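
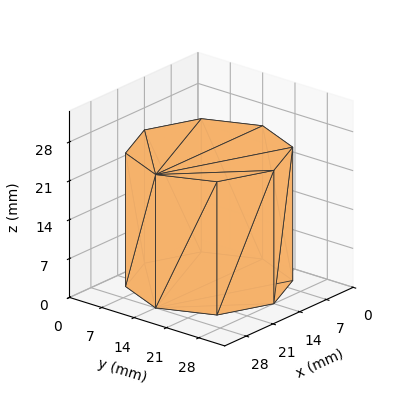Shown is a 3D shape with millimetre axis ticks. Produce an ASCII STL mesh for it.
Reading the render: the shape is a regular 8-sided prism (a cylinder approximated with 8 flat sides), circumscribed radius ≈ 14 mm, height ≈ 24 mm (dimensions read to the nearest mm from the axis ticks). For the STL, each face is triangulated and given an outward normal.

solid part
  facet normal 0.0000 0.0000 -1.0000
    outer loop
      vertex 14.0 28.0 0.0
      vertex 23.9 23.9 0.0
      vertex 28.0 14.0 0.0
    endloop
  endfacet
  facet normal 0.0000 0.0000 -1.0000
    outer loop
      vertex 4.1 23.9 0.0
      vertex 14.0 28.0 0.0
      vertex 28.0 14.0 0.0
    endloop
  endfacet
  facet normal 0.0000 0.0000 -1.0000
    outer loop
      vertex 0.0 14.0 0.0
      vertex 4.1 23.9 0.0
      vertex 28.0 14.0 0.0
    endloop
  endfacet
  facet normal 0.0000 0.0000 -1.0000
    outer loop
      vertex 4.1 4.1 0.0
      vertex 0.0 14.0 0.0
      vertex 28.0 14.0 0.0
    endloop
  endfacet
  facet normal 0.0000 0.0000 -1.0000
    outer loop
      vertex 14.0 0.0 0.0
      vertex 4.1 4.1 0.0
      vertex 28.0 14.0 0.0
    endloop
  endfacet
  facet normal 0.0000 0.0000 -1.0000
    outer loop
      vertex 23.9 4.1 0.0
      vertex 14.0 0.0 0.0
      vertex 28.0 14.0 0.0
    endloop
  endfacet
  facet normal 0.0000 0.0000 1.0000
    outer loop
      vertex 28.0 14.0 24.0
      vertex 23.9 23.9 24.0
      vertex 14.0 28.0 24.0
    endloop
  endfacet
  facet normal 0.0000 0.0000 1.0000
    outer loop
      vertex 28.0 14.0 24.0
      vertex 14.0 28.0 24.0
      vertex 4.1 23.9 24.0
    endloop
  endfacet
  facet normal 0.0000 0.0000 1.0000
    outer loop
      vertex 28.0 14.0 24.0
      vertex 4.1 23.9 24.0
      vertex 0.0 14.0 24.0
    endloop
  endfacet
  facet normal 0.0000 0.0000 1.0000
    outer loop
      vertex 28.0 14.0 24.0
      vertex 0.0 14.0 24.0
      vertex 4.1 4.1 24.0
    endloop
  endfacet
  facet normal 0.0000 0.0000 1.0000
    outer loop
      vertex 28.0 14.0 24.0
      vertex 4.1 4.1 24.0
      vertex 14.0 0.0 24.0
    endloop
  endfacet
  facet normal 0.0000 0.0000 1.0000
    outer loop
      vertex 28.0 14.0 24.0
      vertex 14.0 0.0 24.0
      vertex 23.9 4.1 24.0
    endloop
  endfacet
  facet normal 0.9239 0.3826 0.0000
    outer loop
      vertex 28.0 14.0 0.0
      vertex 23.9 23.9 0.0
      vertex 23.9 23.9 24.0
    endloop
  endfacet
  facet normal 0.9239 0.3826 0.0000
    outer loop
      vertex 28.0 14.0 0.0
      vertex 23.9 23.9 24.0
      vertex 28.0 14.0 24.0
    endloop
  endfacet
  facet normal 0.3826 0.9239 0.0000
    outer loop
      vertex 23.9 23.9 0.0
      vertex 14.0 28.0 0.0
      vertex 14.0 28.0 24.0
    endloop
  endfacet
  facet normal 0.3826 0.9239 0.0000
    outer loop
      vertex 23.9 23.9 0.0
      vertex 14.0 28.0 24.0
      vertex 23.9 23.9 24.0
    endloop
  endfacet
  facet normal -0.3826 0.9239 0.0000
    outer loop
      vertex 14.0 28.0 0.0
      vertex 4.1 23.9 0.0
      vertex 4.1 23.9 24.0
    endloop
  endfacet
  facet normal -0.3826 0.9239 0.0000
    outer loop
      vertex 14.0 28.0 0.0
      vertex 4.1 23.9 24.0
      vertex 14.0 28.0 24.0
    endloop
  endfacet
  facet normal -0.9239 0.3826 0.0000
    outer loop
      vertex 4.1 23.9 0.0
      vertex 0.0 14.0 0.0
      vertex 0.0 14.0 24.0
    endloop
  endfacet
  facet normal -0.9239 0.3826 0.0000
    outer loop
      vertex 4.1 23.9 0.0
      vertex 0.0 14.0 24.0
      vertex 4.1 23.9 24.0
    endloop
  endfacet
  facet normal -0.9239 -0.3826 0.0000
    outer loop
      vertex 0.0 14.0 0.0
      vertex 4.1 4.1 0.0
      vertex 4.1 4.1 24.0
    endloop
  endfacet
  facet normal -0.9239 -0.3826 0.0000
    outer loop
      vertex 0.0 14.0 0.0
      vertex 4.1 4.1 24.0
      vertex 0.0 14.0 24.0
    endloop
  endfacet
  facet normal -0.3826 -0.9239 0.0000
    outer loop
      vertex 4.1 4.1 0.0
      vertex 14.0 0.0 0.0
      vertex 14.0 0.0 24.0
    endloop
  endfacet
  facet normal -0.3826 -0.9239 0.0000
    outer loop
      vertex 4.1 4.1 0.0
      vertex 14.0 0.0 24.0
      vertex 4.1 4.1 24.0
    endloop
  endfacet
  facet normal 0.3826 -0.9239 0.0000
    outer loop
      vertex 14.0 0.0 0.0
      vertex 23.9 4.1 0.0
      vertex 23.9 4.1 24.0
    endloop
  endfacet
  facet normal 0.3826 -0.9239 0.0000
    outer loop
      vertex 14.0 0.0 0.0
      vertex 23.9 4.1 24.0
      vertex 14.0 0.0 24.0
    endloop
  endfacet
  facet normal 0.9239 -0.3826 0.0000
    outer loop
      vertex 23.9 4.1 0.0
      vertex 28.0 14.0 0.0
      vertex 28.0 14.0 24.0
    endloop
  endfacet
  facet normal 0.9239 -0.3826 0.0000
    outer loop
      vertex 23.9 4.1 0.0
      vertex 28.0 14.0 24.0
      vertex 23.9 4.1 24.0
    endloop
  endfacet
endsolid part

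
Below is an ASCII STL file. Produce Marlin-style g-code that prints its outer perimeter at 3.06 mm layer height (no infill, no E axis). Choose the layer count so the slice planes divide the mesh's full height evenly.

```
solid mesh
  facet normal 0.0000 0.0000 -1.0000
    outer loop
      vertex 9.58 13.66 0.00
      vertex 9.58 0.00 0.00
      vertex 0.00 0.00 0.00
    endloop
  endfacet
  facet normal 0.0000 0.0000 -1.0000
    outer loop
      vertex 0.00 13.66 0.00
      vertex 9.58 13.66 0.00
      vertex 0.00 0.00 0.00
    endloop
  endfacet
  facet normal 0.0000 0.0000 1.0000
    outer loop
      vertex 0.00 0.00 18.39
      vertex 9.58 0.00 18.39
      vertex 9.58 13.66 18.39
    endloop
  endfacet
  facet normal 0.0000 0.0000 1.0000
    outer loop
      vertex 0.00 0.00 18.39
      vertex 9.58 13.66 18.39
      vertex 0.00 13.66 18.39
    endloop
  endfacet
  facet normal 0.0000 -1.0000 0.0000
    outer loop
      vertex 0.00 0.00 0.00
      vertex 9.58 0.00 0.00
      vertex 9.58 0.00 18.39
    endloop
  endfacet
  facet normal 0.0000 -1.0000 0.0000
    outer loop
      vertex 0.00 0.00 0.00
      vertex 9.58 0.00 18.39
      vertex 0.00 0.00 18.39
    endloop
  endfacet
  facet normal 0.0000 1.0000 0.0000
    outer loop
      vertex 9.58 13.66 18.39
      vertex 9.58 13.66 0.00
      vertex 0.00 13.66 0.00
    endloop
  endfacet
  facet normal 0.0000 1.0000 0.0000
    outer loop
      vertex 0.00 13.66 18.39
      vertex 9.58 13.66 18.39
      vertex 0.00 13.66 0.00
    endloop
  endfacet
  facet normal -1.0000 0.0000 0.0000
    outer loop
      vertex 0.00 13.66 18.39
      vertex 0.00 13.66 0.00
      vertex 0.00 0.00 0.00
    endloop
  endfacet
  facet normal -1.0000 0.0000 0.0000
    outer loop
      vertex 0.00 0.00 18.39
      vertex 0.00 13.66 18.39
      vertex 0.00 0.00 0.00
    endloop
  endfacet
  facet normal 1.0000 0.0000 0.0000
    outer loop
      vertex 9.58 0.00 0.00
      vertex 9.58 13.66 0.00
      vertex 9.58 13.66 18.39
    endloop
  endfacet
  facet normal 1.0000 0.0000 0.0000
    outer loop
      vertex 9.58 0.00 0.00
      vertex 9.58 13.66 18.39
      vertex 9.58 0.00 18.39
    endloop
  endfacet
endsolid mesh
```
; perimeter-only toolpath
G21 ; units = mm
G90 ; absolute positioning
G28 ; home
; layer 1
G0 Z3.06
G0 X0.00 Y0.00
G1 X9.58 Y0.00
G1 X9.58 Y13.66
G1 X0.00 Y13.66
G1 X0.00 Y0.00
; layer 2
G0 Z6.13
G0 X0.00 Y0.00
G1 X9.58 Y0.00
G1 X9.58 Y13.66
G1 X0.00 Y13.66
G1 X0.00 Y0.00
; layer 3
G0 Z9.20
G0 X0.00 Y0.00
G1 X9.58 Y0.00
G1 X9.58 Y13.66
G1 X0.00 Y13.66
G1 X0.00 Y0.00
; layer 4
G0 Z12.26
G0 X0.00 Y0.00
G1 X9.58 Y0.00
G1 X9.58 Y13.66
G1 X0.00 Y13.66
G1 X0.00 Y0.00
; layer 5
G0 Z15.32
G0 X0.00 Y0.00
G1 X9.58 Y0.00
G1 X9.58 Y13.66
G1 X0.00 Y13.66
G1 X0.00 Y0.00
; layer 6
G0 Z18.39
G0 X0.00 Y0.00
G1 X9.58 Y0.00
G1 X9.58 Y13.66
G1 X0.00 Y13.66
G1 X0.00 Y0.00
M2 ; end

The solid is a rectangular box, roughly 9.58 × 13.7 mm footprint and 18.4 mm tall. Slicing at Δz = 3.06 mm — 6 equal slices spanning the solid's height, so layer i sits at z = i·h/6 — gives 6 non-empty perimeters. Each is a 4-segment closed polygon; G0 lifts to the layer z and rapids to the start vertex, then G1 traces the edges.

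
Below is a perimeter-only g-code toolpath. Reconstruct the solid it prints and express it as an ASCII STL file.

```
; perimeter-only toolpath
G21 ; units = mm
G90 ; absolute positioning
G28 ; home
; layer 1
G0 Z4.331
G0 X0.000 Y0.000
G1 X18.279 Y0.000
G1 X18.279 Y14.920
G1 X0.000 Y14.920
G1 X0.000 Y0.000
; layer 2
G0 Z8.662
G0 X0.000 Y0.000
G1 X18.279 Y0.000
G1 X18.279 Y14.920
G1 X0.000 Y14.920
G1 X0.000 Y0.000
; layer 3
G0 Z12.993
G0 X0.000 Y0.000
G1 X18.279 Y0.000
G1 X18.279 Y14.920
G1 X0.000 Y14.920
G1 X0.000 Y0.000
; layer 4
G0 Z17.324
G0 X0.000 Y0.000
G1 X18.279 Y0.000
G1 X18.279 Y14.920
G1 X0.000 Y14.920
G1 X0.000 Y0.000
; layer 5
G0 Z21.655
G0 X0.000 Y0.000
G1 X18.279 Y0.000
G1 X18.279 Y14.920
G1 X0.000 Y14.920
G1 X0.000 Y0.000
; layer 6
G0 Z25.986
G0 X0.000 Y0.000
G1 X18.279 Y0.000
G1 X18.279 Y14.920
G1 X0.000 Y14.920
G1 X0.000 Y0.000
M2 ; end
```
solid part
  facet normal 0.0000 0.0000 -1.0000
    outer loop
      vertex 18.279 14.920 0.000
      vertex 18.279 0.000 0.000
      vertex 0.000 0.000 0.000
    endloop
  endfacet
  facet normal 0.0000 0.0000 -1.0000
    outer loop
      vertex 0.000 14.920 0.000
      vertex 18.279 14.920 0.000
      vertex 0.000 0.000 0.000
    endloop
  endfacet
  facet normal 0.0000 0.0000 1.0000
    outer loop
      vertex 0.000 0.000 25.986
      vertex 18.279 0.000 25.986
      vertex 18.279 14.920 25.986
    endloop
  endfacet
  facet normal 0.0000 0.0000 1.0000
    outer loop
      vertex 0.000 0.000 25.986
      vertex 18.279 14.920 25.986
      vertex 0.000 14.920 25.986
    endloop
  endfacet
  facet normal 0.0000 -1.0000 0.0000
    outer loop
      vertex 0.000 0.000 0.000
      vertex 18.279 0.000 0.000
      vertex 18.279 0.000 25.986
    endloop
  endfacet
  facet normal 0.0000 -1.0000 0.0000
    outer loop
      vertex 0.000 0.000 0.000
      vertex 18.279 0.000 25.986
      vertex 0.000 0.000 25.986
    endloop
  endfacet
  facet normal 0.0000 1.0000 0.0000
    outer loop
      vertex 18.279 14.920 25.986
      vertex 18.279 14.920 0.000
      vertex 0.000 14.920 0.000
    endloop
  endfacet
  facet normal 0.0000 1.0000 0.0000
    outer loop
      vertex 0.000 14.920 25.986
      vertex 18.279 14.920 25.986
      vertex 0.000 14.920 0.000
    endloop
  endfacet
  facet normal -1.0000 0.0000 0.0000
    outer loop
      vertex 0.000 14.920 25.986
      vertex 0.000 14.920 0.000
      vertex 0.000 0.000 0.000
    endloop
  endfacet
  facet normal -1.0000 0.0000 0.0000
    outer loop
      vertex 0.000 0.000 25.986
      vertex 0.000 14.920 25.986
      vertex 0.000 0.000 0.000
    endloop
  endfacet
  facet normal 1.0000 0.0000 0.0000
    outer loop
      vertex 18.279 0.000 0.000
      vertex 18.279 14.920 0.000
      vertex 18.279 14.920 25.986
    endloop
  endfacet
  facet normal 1.0000 0.0000 0.0000
    outer loop
      vertex 18.279 0.000 0.000
      vertex 18.279 14.920 25.986
      vertex 18.279 0.000 25.986
    endloop
  endfacet
endsolid part

The G0 Z moves step by Δz≈4.331 mm. Every layer's G1 loop is the same polygon, so the solid is a straight extrusion of it from z=0 to z≈26. Closing with flat bottom and top caps and triangulating gives 12 facets — a rectangular box, roughly 18.3 × 14.9 mm footprint and 26 mm tall.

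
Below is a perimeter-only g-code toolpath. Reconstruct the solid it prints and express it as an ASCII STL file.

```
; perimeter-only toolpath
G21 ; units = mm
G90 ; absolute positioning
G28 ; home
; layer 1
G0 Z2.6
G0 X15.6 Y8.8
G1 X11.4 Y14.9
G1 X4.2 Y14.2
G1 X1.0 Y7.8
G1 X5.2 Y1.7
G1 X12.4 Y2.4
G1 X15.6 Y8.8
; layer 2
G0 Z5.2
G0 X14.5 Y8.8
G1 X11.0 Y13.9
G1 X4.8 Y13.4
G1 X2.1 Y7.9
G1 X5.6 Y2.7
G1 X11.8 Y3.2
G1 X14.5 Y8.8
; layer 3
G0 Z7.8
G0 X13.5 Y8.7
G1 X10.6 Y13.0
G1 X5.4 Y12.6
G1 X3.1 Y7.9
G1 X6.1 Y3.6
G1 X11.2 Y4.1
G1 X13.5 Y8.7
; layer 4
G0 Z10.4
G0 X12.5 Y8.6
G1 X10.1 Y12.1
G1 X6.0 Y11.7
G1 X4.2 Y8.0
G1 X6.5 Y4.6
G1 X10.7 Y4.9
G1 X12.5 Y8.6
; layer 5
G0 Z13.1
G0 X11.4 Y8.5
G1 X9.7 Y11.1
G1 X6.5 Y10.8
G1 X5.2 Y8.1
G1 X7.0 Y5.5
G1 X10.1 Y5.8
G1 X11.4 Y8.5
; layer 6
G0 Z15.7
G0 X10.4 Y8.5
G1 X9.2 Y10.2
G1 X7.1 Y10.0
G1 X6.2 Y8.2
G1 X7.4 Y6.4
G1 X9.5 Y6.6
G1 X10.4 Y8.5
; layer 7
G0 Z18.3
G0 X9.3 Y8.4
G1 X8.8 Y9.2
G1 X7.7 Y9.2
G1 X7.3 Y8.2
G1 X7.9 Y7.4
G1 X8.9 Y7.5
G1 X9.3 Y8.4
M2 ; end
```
solid part
  facet normal 0.0000 0.0000 -1.0000
    outer loop
      vertex 3.6 15.1 0.0
      vertex 11.9 15.8 0.0
      vertex 16.6 8.9 0.0
    endloop
  endfacet
  facet normal 0.0000 0.0000 -1.0000
    outer loop
      vertex 0.0 7.7 0.0
      vertex 3.6 15.1 0.0
      vertex 16.6 8.9 0.0
    endloop
  endfacet
  facet normal 0.0000 0.0000 -1.0000
    outer loop
      vertex 4.7 0.8 0.0
      vertex 0.0 7.7 0.0
      vertex 16.6 8.9 0.0
    endloop
  endfacet
  facet normal 0.0000 0.0000 -1.0000
    outer loop
      vertex 13.0 1.5 0.0
      vertex 4.7 0.8 0.0
      vertex 16.6 8.9 0.0
    endloop
  endfacet
  facet normal 0.7814 0.5323 0.3256
    outer loop
      vertex 16.6 8.9 0.0
      vertex 11.9 15.8 0.0
      vertex 8.3 8.3 20.9
    endloop
  endfacet
  facet normal -0.0795 0.9425 0.3245
    outer loop
      vertex 11.9 15.8 0.0
      vertex 3.6 15.1 0.0
      vertex 8.3 8.3 20.9
    endloop
  endfacet
  facet normal -0.8502 0.4136 0.3258
    outer loop
      vertex 3.6 15.1 0.0
      vertex 0.0 7.7 0.0
      vertex 8.3 8.3 20.9
    endloop
  endfacet
  facet normal -0.7814 -0.5323 0.3256
    outer loop
      vertex 0.0 7.7 0.0
      vertex 4.7 0.8 0.0
      vertex 8.3 8.3 20.9
    endloop
  endfacet
  facet normal 0.0795 -0.9425 0.3245
    outer loop
      vertex 4.7 0.8 0.0
      vertex 13.0 1.5 0.0
      vertex 8.3 8.3 20.9
    endloop
  endfacet
  facet normal 0.8502 -0.4136 0.3258
    outer loop
      vertex 13.0 1.5 0.0
      vertex 16.6 8.9 0.0
      vertex 8.3 8.3 20.9
    endloop
  endfacet
endsolid part

The G0 Z moves step by Δz≈2.6 mm. The G1 loops shrink linearly with z, so the solid tapers from its base footprint up to z≈20.9. Closing with a flat bottom cap and the tapered top and triangulating gives 10 facets — a regular 6-sided pyramid, base circumscribed radius ≈ 8.3 mm, apex at z ≈ 20.9 mm.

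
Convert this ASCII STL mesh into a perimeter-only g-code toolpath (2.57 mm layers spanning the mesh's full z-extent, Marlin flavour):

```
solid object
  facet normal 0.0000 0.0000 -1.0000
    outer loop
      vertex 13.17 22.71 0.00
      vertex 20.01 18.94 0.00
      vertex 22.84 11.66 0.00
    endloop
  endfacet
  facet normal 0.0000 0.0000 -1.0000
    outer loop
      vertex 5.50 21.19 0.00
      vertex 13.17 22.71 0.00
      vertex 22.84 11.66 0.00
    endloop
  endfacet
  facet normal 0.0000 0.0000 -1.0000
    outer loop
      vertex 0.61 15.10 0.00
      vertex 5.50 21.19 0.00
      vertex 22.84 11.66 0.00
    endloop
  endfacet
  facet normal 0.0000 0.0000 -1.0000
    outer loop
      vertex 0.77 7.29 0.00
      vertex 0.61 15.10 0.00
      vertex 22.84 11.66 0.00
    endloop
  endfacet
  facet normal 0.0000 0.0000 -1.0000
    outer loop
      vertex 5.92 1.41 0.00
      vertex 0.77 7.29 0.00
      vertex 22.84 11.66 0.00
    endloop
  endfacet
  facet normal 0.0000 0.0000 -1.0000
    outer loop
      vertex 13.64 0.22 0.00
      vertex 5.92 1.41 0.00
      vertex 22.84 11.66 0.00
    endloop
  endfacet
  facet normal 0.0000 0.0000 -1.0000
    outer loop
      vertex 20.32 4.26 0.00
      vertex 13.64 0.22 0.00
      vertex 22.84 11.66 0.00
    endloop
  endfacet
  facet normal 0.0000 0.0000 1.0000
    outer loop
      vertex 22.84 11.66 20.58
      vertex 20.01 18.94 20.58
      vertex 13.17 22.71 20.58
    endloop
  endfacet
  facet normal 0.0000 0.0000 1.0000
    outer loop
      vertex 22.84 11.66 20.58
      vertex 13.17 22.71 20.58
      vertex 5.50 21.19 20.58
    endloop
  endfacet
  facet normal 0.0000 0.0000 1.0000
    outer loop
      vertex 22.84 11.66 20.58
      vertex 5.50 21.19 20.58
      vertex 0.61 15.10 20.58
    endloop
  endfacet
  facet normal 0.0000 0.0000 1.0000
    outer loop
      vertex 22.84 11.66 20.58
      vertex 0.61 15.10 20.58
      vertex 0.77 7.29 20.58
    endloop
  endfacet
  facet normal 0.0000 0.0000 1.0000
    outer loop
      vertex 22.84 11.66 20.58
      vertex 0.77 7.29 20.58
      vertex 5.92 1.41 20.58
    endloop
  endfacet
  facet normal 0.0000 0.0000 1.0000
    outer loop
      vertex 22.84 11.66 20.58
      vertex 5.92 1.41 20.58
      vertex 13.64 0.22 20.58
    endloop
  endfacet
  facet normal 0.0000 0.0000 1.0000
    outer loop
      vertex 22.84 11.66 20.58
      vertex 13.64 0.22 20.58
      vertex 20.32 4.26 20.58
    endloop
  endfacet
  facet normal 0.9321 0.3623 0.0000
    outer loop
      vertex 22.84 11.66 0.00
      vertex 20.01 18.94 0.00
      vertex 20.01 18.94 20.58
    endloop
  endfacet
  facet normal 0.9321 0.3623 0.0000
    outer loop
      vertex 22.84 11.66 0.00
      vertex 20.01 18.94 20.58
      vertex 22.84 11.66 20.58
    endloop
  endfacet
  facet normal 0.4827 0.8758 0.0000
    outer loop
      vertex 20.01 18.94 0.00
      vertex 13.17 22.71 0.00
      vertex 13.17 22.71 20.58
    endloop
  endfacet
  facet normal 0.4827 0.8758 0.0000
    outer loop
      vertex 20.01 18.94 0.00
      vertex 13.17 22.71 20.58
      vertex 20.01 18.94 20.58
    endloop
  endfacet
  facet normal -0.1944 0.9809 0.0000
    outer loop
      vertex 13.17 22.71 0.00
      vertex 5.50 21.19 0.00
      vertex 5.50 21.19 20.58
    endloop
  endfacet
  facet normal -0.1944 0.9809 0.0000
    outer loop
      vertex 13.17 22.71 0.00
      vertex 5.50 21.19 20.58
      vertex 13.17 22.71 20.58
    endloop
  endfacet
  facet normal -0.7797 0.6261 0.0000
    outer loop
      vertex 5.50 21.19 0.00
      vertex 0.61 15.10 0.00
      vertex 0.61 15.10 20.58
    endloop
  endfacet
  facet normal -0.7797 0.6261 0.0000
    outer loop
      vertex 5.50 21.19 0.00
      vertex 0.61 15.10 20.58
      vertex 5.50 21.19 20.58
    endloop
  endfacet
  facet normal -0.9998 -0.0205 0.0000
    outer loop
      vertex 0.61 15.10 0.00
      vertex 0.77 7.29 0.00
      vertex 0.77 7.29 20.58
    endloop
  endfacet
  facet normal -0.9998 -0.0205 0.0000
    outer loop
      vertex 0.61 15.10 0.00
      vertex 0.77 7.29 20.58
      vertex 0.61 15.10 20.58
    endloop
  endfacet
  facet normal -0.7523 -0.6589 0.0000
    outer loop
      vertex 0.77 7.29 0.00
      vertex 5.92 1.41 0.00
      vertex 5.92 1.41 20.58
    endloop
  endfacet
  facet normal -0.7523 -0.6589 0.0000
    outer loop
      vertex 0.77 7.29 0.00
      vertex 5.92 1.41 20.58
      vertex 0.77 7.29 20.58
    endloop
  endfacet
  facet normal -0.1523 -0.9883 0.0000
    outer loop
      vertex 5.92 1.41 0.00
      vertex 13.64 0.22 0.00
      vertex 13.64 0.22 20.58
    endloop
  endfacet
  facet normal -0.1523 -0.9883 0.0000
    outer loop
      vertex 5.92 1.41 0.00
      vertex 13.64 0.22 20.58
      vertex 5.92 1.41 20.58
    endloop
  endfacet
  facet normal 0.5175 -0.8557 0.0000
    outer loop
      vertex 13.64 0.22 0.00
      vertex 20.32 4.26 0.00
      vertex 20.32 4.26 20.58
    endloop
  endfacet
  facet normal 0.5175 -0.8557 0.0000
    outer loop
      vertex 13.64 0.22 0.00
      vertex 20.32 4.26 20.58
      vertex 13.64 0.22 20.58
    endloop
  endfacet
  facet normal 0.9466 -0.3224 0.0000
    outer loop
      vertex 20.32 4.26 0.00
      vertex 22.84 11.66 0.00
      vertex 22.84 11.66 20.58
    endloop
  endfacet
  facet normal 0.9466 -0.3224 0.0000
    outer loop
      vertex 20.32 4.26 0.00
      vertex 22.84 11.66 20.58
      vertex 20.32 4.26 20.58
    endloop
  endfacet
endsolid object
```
; perimeter-only toolpath
G21 ; units = mm
G90 ; absolute positioning
G28 ; home
; layer 1
G0 Z2.57
G0 X22.84 Y11.66
G1 X20.01 Y18.94
G1 X13.17 Y22.71
G1 X5.50 Y21.19
G1 X0.61 Y15.10
G1 X0.77 Y7.29
G1 X5.92 Y1.41
G1 X13.64 Y0.22
G1 X20.32 Y4.26
G1 X22.84 Y11.66
; layer 2
G0 Z5.14
G0 X22.84 Y11.66
G1 X20.01 Y18.94
G1 X13.17 Y22.71
G1 X5.50 Y21.19
G1 X0.61 Y15.10
G1 X0.77 Y7.29
G1 X5.92 Y1.41
G1 X13.64 Y0.22
G1 X20.32 Y4.26
G1 X22.84 Y11.66
; layer 3
G0 Z7.72
G0 X22.84 Y11.66
G1 X20.01 Y18.94
G1 X13.17 Y22.71
G1 X5.50 Y21.19
G1 X0.61 Y15.10
G1 X0.77 Y7.29
G1 X5.92 Y1.41
G1 X13.64 Y0.22
G1 X20.32 Y4.26
G1 X22.84 Y11.66
; layer 4
G0 Z10.29
G0 X22.84 Y11.66
G1 X20.01 Y18.94
G1 X13.17 Y22.71
G1 X5.50 Y21.19
G1 X0.61 Y15.10
G1 X0.77 Y7.29
G1 X5.92 Y1.41
G1 X13.64 Y0.22
G1 X20.32 Y4.26
G1 X22.84 Y11.66
; layer 5
G0 Z12.86
G0 X22.84 Y11.66
G1 X20.01 Y18.94
G1 X13.17 Y22.71
G1 X5.50 Y21.19
G1 X0.61 Y15.10
G1 X0.77 Y7.29
G1 X5.92 Y1.41
G1 X13.64 Y0.22
G1 X20.32 Y4.26
G1 X22.84 Y11.66
; layer 6
G0 Z15.43
G0 X22.84 Y11.66
G1 X20.01 Y18.94
G1 X13.17 Y22.71
G1 X5.50 Y21.19
G1 X0.61 Y15.10
G1 X0.77 Y7.29
G1 X5.92 Y1.41
G1 X13.64 Y0.22
G1 X20.32 Y4.26
G1 X22.84 Y11.66
; layer 7
G0 Z18.01
G0 X22.84 Y11.66
G1 X20.01 Y18.94
G1 X13.17 Y22.71
G1 X5.50 Y21.19
G1 X0.61 Y15.10
G1 X0.77 Y7.29
G1 X5.92 Y1.41
G1 X13.64 Y0.22
G1 X20.32 Y4.26
G1 X22.84 Y11.66
; layer 8
G0 Z20.58
G0 X22.84 Y11.66
G1 X20.01 Y18.94
G1 X13.17 Y22.71
G1 X5.50 Y21.19
G1 X0.61 Y15.10
G1 X0.77 Y7.29
G1 X5.92 Y1.41
G1 X13.64 Y0.22
G1 X20.32 Y4.26
G1 X22.84 Y11.66
M2 ; end

The solid is a regular 9-sided prism (a cylinder approximated with 9 flat sides), circumscribed radius ≈ 11.4 mm, height ≈ 20.6 mm. Slicing at Δz = 2.57 mm — 8 equal slices spanning the solid's height, so layer i sits at z = i·h/8 — gives 8 non-empty perimeters. Each is a 9-segment closed polygon; G0 lifts to the layer z and rapids to the start vertex, then G1 traces the edges.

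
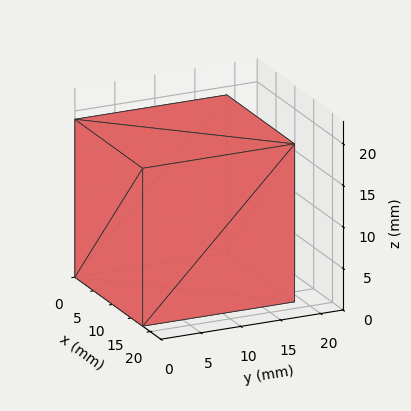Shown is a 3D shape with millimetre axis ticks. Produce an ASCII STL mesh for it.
Reading the render: the shape is a rectangular box, roughly 18 × 19 mm footprint and 19 mm tall (dimensions read to the nearest mm from the axis ticks). For the STL, each face is triangulated and given an outward normal.

solid part
  facet normal 0.0000 0.0000 -1.0000
    outer loop
      vertex 18.0 19.0 0.0
      vertex 18.0 0.0 0.0
      vertex 0.0 0.0 0.0
    endloop
  endfacet
  facet normal 0.0000 0.0000 -1.0000
    outer loop
      vertex 0.0 19.0 0.0
      vertex 18.0 19.0 0.0
      vertex 0.0 0.0 0.0
    endloop
  endfacet
  facet normal 0.0000 0.0000 1.0000
    outer loop
      vertex 0.0 0.0 19.0
      vertex 18.0 0.0 19.0
      vertex 18.0 19.0 19.0
    endloop
  endfacet
  facet normal 0.0000 0.0000 1.0000
    outer loop
      vertex 0.0 0.0 19.0
      vertex 18.0 19.0 19.0
      vertex 0.0 19.0 19.0
    endloop
  endfacet
  facet normal 0.0000 -1.0000 0.0000
    outer loop
      vertex 0.0 0.0 0.0
      vertex 18.0 0.0 0.0
      vertex 18.0 0.0 19.0
    endloop
  endfacet
  facet normal 0.0000 -1.0000 0.0000
    outer loop
      vertex 0.0 0.0 0.0
      vertex 18.0 0.0 19.0
      vertex 0.0 0.0 19.0
    endloop
  endfacet
  facet normal 0.0000 1.0000 0.0000
    outer loop
      vertex 18.0 19.0 19.0
      vertex 18.0 19.0 0.0
      vertex 0.0 19.0 0.0
    endloop
  endfacet
  facet normal 0.0000 1.0000 0.0000
    outer loop
      vertex 0.0 19.0 19.0
      vertex 18.0 19.0 19.0
      vertex 0.0 19.0 0.0
    endloop
  endfacet
  facet normal -1.0000 0.0000 0.0000
    outer loop
      vertex 0.0 19.0 19.0
      vertex 0.0 19.0 0.0
      vertex 0.0 0.0 0.0
    endloop
  endfacet
  facet normal -1.0000 0.0000 0.0000
    outer loop
      vertex 0.0 0.0 19.0
      vertex 0.0 19.0 19.0
      vertex 0.0 0.0 0.0
    endloop
  endfacet
  facet normal 1.0000 0.0000 0.0000
    outer loop
      vertex 18.0 0.0 0.0
      vertex 18.0 19.0 0.0
      vertex 18.0 19.0 19.0
    endloop
  endfacet
  facet normal 1.0000 0.0000 0.0000
    outer loop
      vertex 18.0 0.0 0.0
      vertex 18.0 19.0 19.0
      vertex 18.0 0.0 19.0
    endloop
  endfacet
endsolid part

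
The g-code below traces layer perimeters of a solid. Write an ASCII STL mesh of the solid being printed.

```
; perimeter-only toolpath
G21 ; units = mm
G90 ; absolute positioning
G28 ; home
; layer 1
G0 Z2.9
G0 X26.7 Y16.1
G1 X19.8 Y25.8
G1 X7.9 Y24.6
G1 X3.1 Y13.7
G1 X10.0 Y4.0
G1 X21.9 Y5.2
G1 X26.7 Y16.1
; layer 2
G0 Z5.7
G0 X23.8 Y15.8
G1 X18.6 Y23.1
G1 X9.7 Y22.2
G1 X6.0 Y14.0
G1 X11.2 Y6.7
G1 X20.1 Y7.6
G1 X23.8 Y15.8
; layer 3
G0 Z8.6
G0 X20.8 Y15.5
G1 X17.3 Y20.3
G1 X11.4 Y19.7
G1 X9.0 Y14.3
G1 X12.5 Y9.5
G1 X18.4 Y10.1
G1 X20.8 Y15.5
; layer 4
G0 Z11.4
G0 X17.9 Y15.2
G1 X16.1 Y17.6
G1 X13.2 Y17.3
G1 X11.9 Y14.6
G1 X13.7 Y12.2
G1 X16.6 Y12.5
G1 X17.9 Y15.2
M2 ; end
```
solid part
  facet normal 0.0000 0.0000 -1.0000
    outer loop
      vertex 6.2 27.0 0.0
      vertex 21.0 28.5 0.0
      vertex 29.7 16.4 0.0
    endloop
  endfacet
  facet normal 0.0000 0.0000 -1.0000
    outer loop
      vertex 0.1 13.4 0.0
      vertex 6.2 27.0 0.0
      vertex 29.7 16.4 0.0
    endloop
  endfacet
  facet normal 0.0000 0.0000 -1.0000
    outer loop
      vertex 8.8 1.3 0.0
      vertex 0.1 13.4 0.0
      vertex 29.7 16.4 0.0
    endloop
  endfacet
  facet normal 0.0000 0.0000 -1.0000
    outer loop
      vertex 23.6 2.8 0.0
      vertex 8.8 1.3 0.0
      vertex 29.7 16.4 0.0
    endloop
  endfacet
  facet normal 0.6030 0.4336 0.6696
    outer loop
      vertex 29.7 16.4 0.0
      vertex 21.0 28.5 0.0
      vertex 14.9 14.9 14.3
    endloop
  endfacet
  facet normal -0.0748 0.7383 0.6703
    outer loop
      vertex 21.0 28.5 0.0
      vertex 6.2 27.0 0.0
      vertex 14.9 14.9 14.3
    endloop
  endfacet
  facet normal -0.6777 0.3040 0.6695
    outer loop
      vertex 6.2 27.0 0.0
      vertex 0.1 13.4 0.0
      vertex 14.9 14.9 14.3
    endloop
  endfacet
  facet normal -0.6030 -0.4336 0.6696
    outer loop
      vertex 0.1 13.4 0.0
      vertex 8.8 1.3 0.0
      vertex 14.9 14.9 14.3
    endloop
  endfacet
  facet normal 0.0748 -0.7383 0.6703
    outer loop
      vertex 8.8 1.3 0.0
      vertex 23.6 2.8 0.0
      vertex 14.9 14.9 14.3
    endloop
  endfacet
  facet normal 0.6777 -0.3040 0.6695
    outer loop
      vertex 23.6 2.8 0.0
      vertex 29.7 16.4 0.0
      vertex 14.9 14.9 14.3
    endloop
  endfacet
endsolid part

The G0 Z moves step by Δz≈2.9 mm. The G1 loops shrink linearly with z, so the solid tapers from its base footprint up to z≈14.3. Closing with a flat bottom cap and the tapered top and triangulating gives 10 facets — a regular 6-sided pyramid, base circumscribed radius ≈ 14.9 mm, apex at z ≈ 14.3 mm.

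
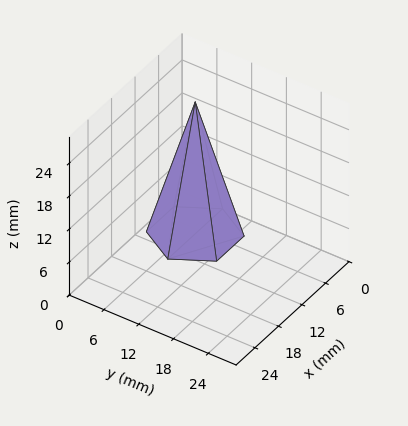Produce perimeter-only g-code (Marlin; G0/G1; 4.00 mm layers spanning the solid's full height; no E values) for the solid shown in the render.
Reading the render: the shape is a regular 6-sided pyramid, base circumscribed radius ≈ 7 mm, apex at z ≈ 24 mm (dimensions read to the nearest mm from the axis ticks). For the g-code, the solid's height is divided into equal slices at the stated Δz and each level perimeter traced with G1 moves after a G0 lift.

; perimeter-only toolpath
G21 ; units = mm
G90 ; absolute positioning
G28 ; home
; layer 1
G0 Z4.00
G0 X12.83 Y7.00
G1 X9.92 Y12.05
G1 X4.08 Y12.05
G1 X1.17 Y7.00
G1 X4.08 Y1.95
G1 X9.92 Y1.95
G1 X12.83 Y7.00
; layer 2
G0 Z8.00
G0 X11.67 Y7.00
G1 X9.33 Y11.04
G1 X4.67 Y11.04
G1 X2.33 Y7.00
G1 X4.67 Y2.96
G1 X9.33 Y2.96
G1 X11.67 Y7.00
; layer 3
G0 Z12.00
G0 X10.50 Y7.00
G1 X8.75 Y10.03
G1 X5.25 Y10.03
G1 X3.50 Y7.00
G1 X5.25 Y3.97
G1 X8.75 Y3.97
G1 X10.50 Y7.00
; layer 4
G0 Z16.00
G0 X9.33 Y7.00
G1 X8.17 Y9.02
G1 X5.83 Y9.02
G1 X4.67 Y7.00
G1 X5.83 Y4.98
G1 X8.17 Y4.98
G1 X9.33 Y7.00
; layer 5
G0 Z20.00
G0 X8.17 Y7.00
G1 X7.58 Y8.01
G1 X6.42 Y8.01
G1 X5.83 Y7.00
G1 X6.42 Y5.99
G1 X7.58 Y5.99
G1 X8.17 Y7.00
M2 ; end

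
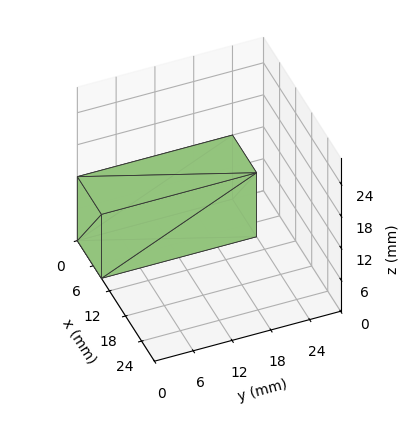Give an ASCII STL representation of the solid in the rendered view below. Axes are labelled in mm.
Reading the render: the shape is a rectangular box, roughly 9 × 24 mm footprint and 12 mm tall (dimensions read to the nearest mm from the axis ticks). For the STL, each face is triangulated and given an outward normal.

solid part
  facet normal 0.0000 0.0000 -1.0000
    outer loop
      vertex 9.000 24.000 0.000
      vertex 9.000 0.000 0.000
      vertex 0.000 0.000 0.000
    endloop
  endfacet
  facet normal 0.0000 0.0000 -1.0000
    outer loop
      vertex 0.000 24.000 0.000
      vertex 9.000 24.000 0.000
      vertex 0.000 0.000 0.000
    endloop
  endfacet
  facet normal 0.0000 0.0000 1.0000
    outer loop
      vertex 0.000 0.000 12.000
      vertex 9.000 0.000 12.000
      vertex 9.000 24.000 12.000
    endloop
  endfacet
  facet normal 0.0000 0.0000 1.0000
    outer loop
      vertex 0.000 0.000 12.000
      vertex 9.000 24.000 12.000
      vertex 0.000 24.000 12.000
    endloop
  endfacet
  facet normal 0.0000 -1.0000 0.0000
    outer loop
      vertex 0.000 0.000 0.000
      vertex 9.000 0.000 0.000
      vertex 9.000 0.000 12.000
    endloop
  endfacet
  facet normal 0.0000 -1.0000 0.0000
    outer loop
      vertex 0.000 0.000 0.000
      vertex 9.000 0.000 12.000
      vertex 0.000 0.000 12.000
    endloop
  endfacet
  facet normal 0.0000 1.0000 0.0000
    outer loop
      vertex 9.000 24.000 12.000
      vertex 9.000 24.000 0.000
      vertex 0.000 24.000 0.000
    endloop
  endfacet
  facet normal 0.0000 1.0000 0.0000
    outer loop
      vertex 0.000 24.000 12.000
      vertex 9.000 24.000 12.000
      vertex 0.000 24.000 0.000
    endloop
  endfacet
  facet normal -1.0000 0.0000 0.0000
    outer loop
      vertex 0.000 24.000 12.000
      vertex 0.000 24.000 0.000
      vertex 0.000 0.000 0.000
    endloop
  endfacet
  facet normal -1.0000 0.0000 0.0000
    outer loop
      vertex 0.000 0.000 12.000
      vertex 0.000 24.000 12.000
      vertex 0.000 0.000 0.000
    endloop
  endfacet
  facet normal 1.0000 0.0000 0.0000
    outer loop
      vertex 9.000 0.000 0.000
      vertex 9.000 24.000 0.000
      vertex 9.000 24.000 12.000
    endloop
  endfacet
  facet normal 1.0000 0.0000 0.0000
    outer loop
      vertex 9.000 0.000 0.000
      vertex 9.000 24.000 12.000
      vertex 9.000 0.000 12.000
    endloop
  endfacet
endsolid part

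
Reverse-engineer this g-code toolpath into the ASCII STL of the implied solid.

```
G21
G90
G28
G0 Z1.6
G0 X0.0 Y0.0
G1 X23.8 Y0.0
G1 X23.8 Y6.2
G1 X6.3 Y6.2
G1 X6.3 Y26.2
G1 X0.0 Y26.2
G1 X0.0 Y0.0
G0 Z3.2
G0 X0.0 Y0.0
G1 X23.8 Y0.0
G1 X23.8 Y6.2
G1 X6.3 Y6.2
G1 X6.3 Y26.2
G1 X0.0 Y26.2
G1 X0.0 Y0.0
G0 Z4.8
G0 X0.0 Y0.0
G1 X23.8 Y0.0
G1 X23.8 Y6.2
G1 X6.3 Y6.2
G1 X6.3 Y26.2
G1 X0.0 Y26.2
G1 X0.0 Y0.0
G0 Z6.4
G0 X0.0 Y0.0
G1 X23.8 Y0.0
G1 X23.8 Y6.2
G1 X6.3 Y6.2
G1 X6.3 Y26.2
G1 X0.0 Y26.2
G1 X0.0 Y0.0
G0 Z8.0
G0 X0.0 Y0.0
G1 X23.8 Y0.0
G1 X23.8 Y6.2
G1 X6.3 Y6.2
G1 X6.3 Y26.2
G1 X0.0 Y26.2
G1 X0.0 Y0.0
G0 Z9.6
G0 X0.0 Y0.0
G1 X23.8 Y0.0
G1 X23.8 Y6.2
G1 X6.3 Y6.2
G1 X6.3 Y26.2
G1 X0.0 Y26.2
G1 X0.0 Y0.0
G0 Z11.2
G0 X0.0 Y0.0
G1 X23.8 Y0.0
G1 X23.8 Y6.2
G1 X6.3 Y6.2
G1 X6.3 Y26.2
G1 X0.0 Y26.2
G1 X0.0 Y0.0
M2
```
solid part
  facet normal 0.0000 0.0000 -1.0000
    outer loop
      vertex 23.8 6.2 0.0
      vertex 23.8 0.0 0.0
      vertex 0.0 0.0 0.0
    endloop
  endfacet
  facet normal 0.0000 0.0000 -1.0000
    outer loop
      vertex 6.3 6.2 0.0
      vertex 23.8 6.2 0.0
      vertex 0.0 0.0 0.0
    endloop
  endfacet
  facet normal 0.0000 0.0000 -1.0000
    outer loop
      vertex 6.3 26.2 0.0
      vertex 6.3 6.2 0.0
      vertex 0.0 0.0 0.0
    endloop
  endfacet
  facet normal 0.0000 0.0000 -1.0000
    outer loop
      vertex 0.0 26.2 0.0
      vertex 6.3 26.2 0.0
      vertex 0.0 0.0 0.0
    endloop
  endfacet
  facet normal 0.0000 0.0000 1.0000
    outer loop
      vertex 0.0 0.0 11.2
      vertex 23.8 0.0 11.2
      vertex 23.8 6.2 11.2
    endloop
  endfacet
  facet normal 0.0000 0.0000 1.0000
    outer loop
      vertex 0.0 0.0 11.2
      vertex 23.8 6.2 11.2
      vertex 6.3 6.2 11.2
    endloop
  endfacet
  facet normal 0.0000 0.0000 1.0000
    outer loop
      vertex 0.0 0.0 11.2
      vertex 6.3 6.2 11.2
      vertex 6.3 26.2 11.2
    endloop
  endfacet
  facet normal 0.0000 0.0000 1.0000
    outer loop
      vertex 0.0 0.0 11.2
      vertex 6.3 26.2 11.2
      vertex 0.0 26.2 11.2
    endloop
  endfacet
  facet normal 0.0000 -1.0000 0.0000
    outer loop
      vertex 0.0 0.0 0.0
      vertex 23.8 0.0 0.0
      vertex 23.8 0.0 11.2
    endloop
  endfacet
  facet normal 0.0000 -1.0000 0.0000
    outer loop
      vertex 0.0 0.0 0.0
      vertex 23.8 0.0 11.2
      vertex 0.0 0.0 11.2
    endloop
  endfacet
  facet normal 1.0000 0.0000 0.0000
    outer loop
      vertex 23.8 0.0 0.0
      vertex 23.8 6.2 0.0
      vertex 23.8 6.2 11.2
    endloop
  endfacet
  facet normal 1.0000 0.0000 0.0000
    outer loop
      vertex 23.8 0.0 0.0
      vertex 23.8 6.2 11.2
      vertex 23.8 0.0 11.2
    endloop
  endfacet
  facet normal 0.0000 1.0000 0.0000
    outer loop
      vertex 23.8 6.2 0.0
      vertex 6.3 6.2 0.0
      vertex 6.3 6.2 11.2
    endloop
  endfacet
  facet normal 0.0000 1.0000 0.0000
    outer loop
      vertex 23.8 6.2 0.0
      vertex 6.3 6.2 11.2
      vertex 23.8 6.2 11.2
    endloop
  endfacet
  facet normal 1.0000 0.0000 0.0000
    outer loop
      vertex 6.3 6.2 0.0
      vertex 6.3 26.2 0.0
      vertex 6.3 26.2 11.2
    endloop
  endfacet
  facet normal 1.0000 0.0000 0.0000
    outer loop
      vertex 6.3 6.2 0.0
      vertex 6.3 26.2 11.2
      vertex 6.3 6.2 11.2
    endloop
  endfacet
  facet normal 0.0000 1.0000 0.0000
    outer loop
      vertex 6.3 26.2 0.0
      vertex 0.0 26.2 0.0
      vertex 0.0 26.2 11.2
    endloop
  endfacet
  facet normal 0.0000 1.0000 0.0000
    outer loop
      vertex 6.3 26.2 0.0
      vertex 0.0 26.2 11.2
      vertex 6.3 26.2 11.2
    endloop
  endfacet
  facet normal -1.0000 0.0000 0.0000
    outer loop
      vertex 0.0 26.2 0.0
      vertex 0.0 0.0 0.0
      vertex 0.0 0.0 11.2
    endloop
  endfacet
  facet normal -1.0000 0.0000 0.0000
    outer loop
      vertex 0.0 26.2 0.0
      vertex 0.0 0.0 11.2
      vertex 0.0 26.2 11.2
    endloop
  endfacet
endsolid part

The G0 Z moves step by Δz≈1.6 mm. Every layer's G1 loop is the same polygon, so the solid is a straight extrusion of it from z=0 to z≈11.2. Closing with flat bottom and top caps and triangulating gives 20 facets — an L-shaped prism: outer 23.8 × 26.2 mm, arm thicknesses ≈ 6.2 mm (horizontal) and 6.3 mm (vertical), extruded 11.2 mm in z.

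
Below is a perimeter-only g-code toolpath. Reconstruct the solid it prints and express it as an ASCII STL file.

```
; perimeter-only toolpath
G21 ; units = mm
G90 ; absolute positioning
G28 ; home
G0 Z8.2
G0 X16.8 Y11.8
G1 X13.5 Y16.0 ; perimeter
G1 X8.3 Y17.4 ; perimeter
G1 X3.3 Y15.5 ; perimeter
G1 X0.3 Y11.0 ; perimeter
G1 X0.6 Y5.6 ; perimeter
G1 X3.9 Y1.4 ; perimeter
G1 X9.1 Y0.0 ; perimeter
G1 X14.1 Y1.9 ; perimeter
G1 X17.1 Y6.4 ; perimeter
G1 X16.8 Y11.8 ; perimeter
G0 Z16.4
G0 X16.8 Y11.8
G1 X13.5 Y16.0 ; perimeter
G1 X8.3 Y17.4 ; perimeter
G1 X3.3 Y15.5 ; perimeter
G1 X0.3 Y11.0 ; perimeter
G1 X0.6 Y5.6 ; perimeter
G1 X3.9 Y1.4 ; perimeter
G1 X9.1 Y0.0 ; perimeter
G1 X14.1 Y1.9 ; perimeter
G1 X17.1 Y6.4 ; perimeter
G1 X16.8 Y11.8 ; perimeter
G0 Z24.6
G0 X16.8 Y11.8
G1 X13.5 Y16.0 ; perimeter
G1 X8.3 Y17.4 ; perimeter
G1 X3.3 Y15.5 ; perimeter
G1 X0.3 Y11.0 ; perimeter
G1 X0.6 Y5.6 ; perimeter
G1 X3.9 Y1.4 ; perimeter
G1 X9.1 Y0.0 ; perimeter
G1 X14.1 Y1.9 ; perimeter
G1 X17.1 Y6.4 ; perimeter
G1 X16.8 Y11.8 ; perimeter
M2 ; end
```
solid part
  facet normal 0.0000 0.0000 -1.0000
    outer loop
      vertex 8.3 17.4 0.0
      vertex 13.5 16.0 0.0
      vertex 16.8 11.8 0.0
    endloop
  endfacet
  facet normal 0.0000 0.0000 -1.0000
    outer loop
      vertex 3.3 15.5 0.0
      vertex 8.3 17.4 0.0
      vertex 16.8 11.8 0.0
    endloop
  endfacet
  facet normal 0.0000 0.0000 -1.0000
    outer loop
      vertex 0.3 11.0 0.0
      vertex 3.3 15.5 0.0
      vertex 16.8 11.8 0.0
    endloop
  endfacet
  facet normal 0.0000 0.0000 -1.0000
    outer loop
      vertex 0.6 5.6 0.0
      vertex 0.3 11.0 0.0
      vertex 16.8 11.8 0.0
    endloop
  endfacet
  facet normal 0.0000 0.0000 -1.0000
    outer loop
      vertex 3.9 1.4 0.0
      vertex 0.6 5.6 0.0
      vertex 16.8 11.8 0.0
    endloop
  endfacet
  facet normal 0.0000 0.0000 -1.0000
    outer loop
      vertex 9.1 0.0 0.0
      vertex 3.9 1.4 0.0
      vertex 16.8 11.8 0.0
    endloop
  endfacet
  facet normal 0.0000 0.0000 -1.0000
    outer loop
      vertex 14.1 1.9 0.0
      vertex 9.1 0.0 0.0
      vertex 16.8 11.8 0.0
    endloop
  endfacet
  facet normal 0.0000 0.0000 -1.0000
    outer loop
      vertex 17.1 6.4 0.0
      vertex 14.1 1.9 0.0
      vertex 16.8 11.8 0.0
    endloop
  endfacet
  facet normal 0.0000 0.0000 1.0000
    outer loop
      vertex 16.8 11.8 24.6
      vertex 13.5 16.0 24.6
      vertex 8.3 17.4 24.6
    endloop
  endfacet
  facet normal 0.0000 0.0000 1.0000
    outer loop
      vertex 16.8 11.8 24.6
      vertex 8.3 17.4 24.6
      vertex 3.3 15.5 24.6
    endloop
  endfacet
  facet normal 0.0000 0.0000 1.0000
    outer loop
      vertex 16.8 11.8 24.6
      vertex 3.3 15.5 24.6
      vertex 0.3 11.0 24.6
    endloop
  endfacet
  facet normal 0.0000 0.0000 1.0000
    outer loop
      vertex 16.8 11.8 24.6
      vertex 0.3 11.0 24.6
      vertex 0.6 5.6 24.6
    endloop
  endfacet
  facet normal 0.0000 0.0000 1.0000
    outer loop
      vertex 16.8 11.8 24.6
      vertex 0.6 5.6 24.6
      vertex 3.9 1.4 24.6
    endloop
  endfacet
  facet normal 0.0000 0.0000 1.0000
    outer loop
      vertex 16.8 11.8 24.6
      vertex 3.9 1.4 24.6
      vertex 9.1 0.0 24.6
    endloop
  endfacet
  facet normal 0.0000 0.0000 1.0000
    outer loop
      vertex 16.8 11.8 24.6
      vertex 9.1 0.0 24.6
      vertex 14.1 1.9 24.6
    endloop
  endfacet
  facet normal 0.0000 0.0000 1.0000
    outer loop
      vertex 16.8 11.8 24.6
      vertex 14.1 1.9 24.6
      vertex 17.1 6.4 24.6
    endloop
  endfacet
  facet normal 0.7863 0.6178 0.0000
    outer loop
      vertex 16.8 11.8 0.0
      vertex 13.5 16.0 0.0
      vertex 13.5 16.0 24.6
    endloop
  endfacet
  facet normal 0.7863 0.6178 0.0000
    outer loop
      vertex 16.8 11.8 0.0
      vertex 13.5 16.0 24.6
      vertex 16.8 11.8 24.6
    endloop
  endfacet
  facet normal 0.2600 0.9656 0.0000
    outer loop
      vertex 13.5 16.0 0.0
      vertex 8.3 17.4 0.0
      vertex 8.3 17.4 24.6
    endloop
  endfacet
  facet normal 0.2600 0.9656 0.0000
    outer loop
      vertex 13.5 16.0 0.0
      vertex 8.3 17.4 24.6
      vertex 13.5 16.0 24.6
    endloop
  endfacet
  facet normal -0.3552 0.9348 0.0000
    outer loop
      vertex 8.3 17.4 0.0
      vertex 3.3 15.5 0.0
      vertex 3.3 15.5 24.6
    endloop
  endfacet
  facet normal -0.3552 0.9348 0.0000
    outer loop
      vertex 8.3 17.4 0.0
      vertex 3.3 15.5 24.6
      vertex 8.3 17.4 24.6
    endloop
  endfacet
  facet normal -0.8321 0.5547 0.0000
    outer loop
      vertex 3.3 15.5 0.0
      vertex 0.3 11.0 0.0
      vertex 0.3 11.0 24.6
    endloop
  endfacet
  facet normal -0.8321 0.5547 0.0000
    outer loop
      vertex 3.3 15.5 0.0
      vertex 0.3 11.0 24.6
      vertex 3.3 15.5 24.6
    endloop
  endfacet
  facet normal -0.9985 -0.0555 0.0000
    outer loop
      vertex 0.3 11.0 0.0
      vertex 0.6 5.6 0.0
      vertex 0.6 5.6 24.6
    endloop
  endfacet
  facet normal -0.9985 -0.0555 0.0000
    outer loop
      vertex 0.3 11.0 0.0
      vertex 0.6 5.6 24.6
      vertex 0.3 11.0 24.6
    endloop
  endfacet
  facet normal -0.7863 -0.6178 0.0000
    outer loop
      vertex 0.6 5.6 0.0
      vertex 3.9 1.4 0.0
      vertex 3.9 1.4 24.6
    endloop
  endfacet
  facet normal -0.7863 -0.6178 0.0000
    outer loop
      vertex 0.6 5.6 0.0
      vertex 3.9 1.4 24.6
      vertex 0.6 5.6 24.6
    endloop
  endfacet
  facet normal -0.2600 -0.9656 0.0000
    outer loop
      vertex 3.9 1.4 0.0
      vertex 9.1 0.0 0.0
      vertex 9.1 0.0 24.6
    endloop
  endfacet
  facet normal -0.2600 -0.9656 0.0000
    outer loop
      vertex 3.9 1.4 0.0
      vertex 9.1 0.0 24.6
      vertex 3.9 1.4 24.6
    endloop
  endfacet
  facet normal 0.3552 -0.9348 0.0000
    outer loop
      vertex 9.1 0.0 0.0
      vertex 14.1 1.9 0.0
      vertex 14.1 1.9 24.6
    endloop
  endfacet
  facet normal 0.3552 -0.9348 0.0000
    outer loop
      vertex 9.1 0.0 0.0
      vertex 14.1 1.9 24.6
      vertex 9.1 0.0 24.6
    endloop
  endfacet
  facet normal 0.8321 -0.5547 0.0000
    outer loop
      vertex 14.1 1.9 0.0
      vertex 17.1 6.4 0.0
      vertex 17.1 6.4 24.6
    endloop
  endfacet
  facet normal 0.8321 -0.5547 0.0000
    outer loop
      vertex 14.1 1.9 0.0
      vertex 17.1 6.4 24.6
      vertex 14.1 1.9 24.6
    endloop
  endfacet
  facet normal 0.9985 0.0555 0.0000
    outer loop
      vertex 17.1 6.4 0.0
      vertex 16.8 11.8 0.0
      vertex 16.8 11.8 24.6
    endloop
  endfacet
  facet normal 0.9985 0.0555 0.0000
    outer loop
      vertex 17.1 6.4 0.0
      vertex 16.8 11.8 24.6
      vertex 17.1 6.4 24.6
    endloop
  endfacet
endsolid part

The G0 Z moves step by Δz≈8.2 mm. Every layer's G1 loop is the same polygon, so the solid is a straight extrusion of it from z=0 to z≈24.6. Closing with flat bottom and top caps and triangulating gives 36 facets — a regular 10-sided prism (a cylinder approximated with 10 flat sides), circumscribed radius ≈ 8.7 mm, height ≈ 24.6 mm.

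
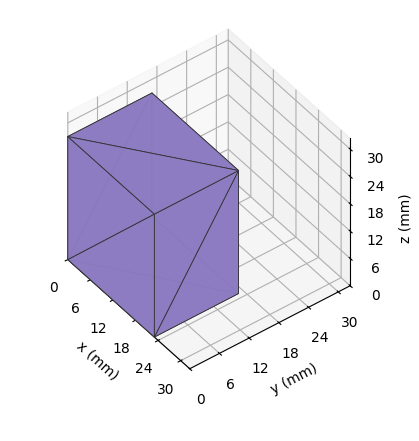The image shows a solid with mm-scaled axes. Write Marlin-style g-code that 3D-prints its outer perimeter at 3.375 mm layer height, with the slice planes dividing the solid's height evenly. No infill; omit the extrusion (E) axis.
Reading the render: the shape is a rectangular box, roughly 23 × 17 mm footprint and 27 mm tall (dimensions read to the nearest mm from the axis ticks). For the g-code, the solid's height is divided into equal slices at the stated Δz and each level perimeter traced with G1 moves after a G0 lift.

; perimeter-only toolpath
G21 ; units = mm
G90 ; absolute positioning
G28 ; home
; layer 1
G0 Z3.375
G0 X0.000 Y0.000
G1 X23.000 Y0.000
G1 X23.000 Y17.000
G1 X0.000 Y17.000
G1 X0.000 Y0.000
; layer 2
G0 Z6.750
G0 X0.000 Y0.000
G1 X23.000 Y0.000
G1 X23.000 Y17.000
G1 X0.000 Y17.000
G1 X0.000 Y0.000
; layer 3
G0 Z10.125
G0 X0.000 Y0.000
G1 X23.000 Y0.000
G1 X23.000 Y17.000
G1 X0.000 Y17.000
G1 X0.000 Y0.000
; layer 4
G0 Z13.500
G0 X0.000 Y0.000
G1 X23.000 Y0.000
G1 X23.000 Y17.000
G1 X0.000 Y17.000
G1 X0.000 Y0.000
; layer 5
G0 Z16.875
G0 X0.000 Y0.000
G1 X23.000 Y0.000
G1 X23.000 Y17.000
G1 X0.000 Y17.000
G1 X0.000 Y0.000
; layer 6
G0 Z20.250
G0 X0.000 Y0.000
G1 X23.000 Y0.000
G1 X23.000 Y17.000
G1 X0.000 Y17.000
G1 X0.000 Y0.000
; layer 7
G0 Z23.625
G0 X0.000 Y0.000
G1 X23.000 Y0.000
G1 X23.000 Y17.000
G1 X0.000 Y17.000
G1 X0.000 Y0.000
; layer 8
G0 Z27.000
G0 X0.000 Y0.000
G1 X23.000 Y0.000
G1 X23.000 Y17.000
G1 X0.000 Y17.000
G1 X0.000 Y0.000
M2 ; end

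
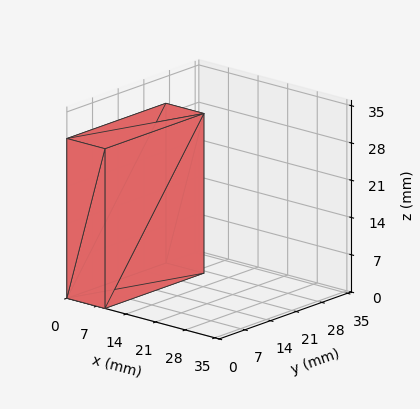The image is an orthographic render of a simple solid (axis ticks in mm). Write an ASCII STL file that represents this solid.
Reading the render: the shape is a rectangular box, roughly 9 × 27 mm footprint and 30 mm tall (dimensions read to the nearest mm from the axis ticks). For the STL, each face is triangulated and given an outward normal.

solid part
  facet normal 0.0000 0.0000 -1.0000
    outer loop
      vertex 9.000 27.000 0.000
      vertex 9.000 0.000 0.000
      vertex 0.000 0.000 0.000
    endloop
  endfacet
  facet normal 0.0000 0.0000 -1.0000
    outer loop
      vertex 0.000 27.000 0.000
      vertex 9.000 27.000 0.000
      vertex 0.000 0.000 0.000
    endloop
  endfacet
  facet normal 0.0000 0.0000 1.0000
    outer loop
      vertex 0.000 0.000 30.000
      vertex 9.000 0.000 30.000
      vertex 9.000 27.000 30.000
    endloop
  endfacet
  facet normal 0.0000 0.0000 1.0000
    outer loop
      vertex 0.000 0.000 30.000
      vertex 9.000 27.000 30.000
      vertex 0.000 27.000 30.000
    endloop
  endfacet
  facet normal 0.0000 -1.0000 0.0000
    outer loop
      vertex 0.000 0.000 0.000
      vertex 9.000 0.000 0.000
      vertex 9.000 0.000 30.000
    endloop
  endfacet
  facet normal 0.0000 -1.0000 0.0000
    outer loop
      vertex 0.000 0.000 0.000
      vertex 9.000 0.000 30.000
      vertex 0.000 0.000 30.000
    endloop
  endfacet
  facet normal 0.0000 1.0000 0.0000
    outer loop
      vertex 9.000 27.000 30.000
      vertex 9.000 27.000 0.000
      vertex 0.000 27.000 0.000
    endloop
  endfacet
  facet normal 0.0000 1.0000 0.0000
    outer loop
      vertex 0.000 27.000 30.000
      vertex 9.000 27.000 30.000
      vertex 0.000 27.000 0.000
    endloop
  endfacet
  facet normal -1.0000 0.0000 0.0000
    outer loop
      vertex 0.000 27.000 30.000
      vertex 0.000 27.000 0.000
      vertex 0.000 0.000 0.000
    endloop
  endfacet
  facet normal -1.0000 0.0000 0.0000
    outer loop
      vertex 0.000 0.000 30.000
      vertex 0.000 27.000 30.000
      vertex 0.000 0.000 0.000
    endloop
  endfacet
  facet normal 1.0000 0.0000 0.0000
    outer loop
      vertex 9.000 0.000 0.000
      vertex 9.000 27.000 0.000
      vertex 9.000 27.000 30.000
    endloop
  endfacet
  facet normal 1.0000 0.0000 0.0000
    outer loop
      vertex 9.000 0.000 0.000
      vertex 9.000 27.000 30.000
      vertex 9.000 0.000 30.000
    endloop
  endfacet
endsolid part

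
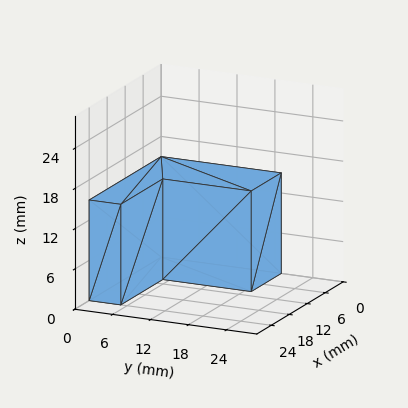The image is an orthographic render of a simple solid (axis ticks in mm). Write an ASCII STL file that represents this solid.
Reading the render: the shape is an L-shaped prism: outer 24 × 19 mm, arm thicknesses ≈ 5 mm (horizontal) and 10 mm (vertical), extruded 15 mm in z (dimensions read to the nearest mm from the axis ticks). For the STL, each face is triangulated and given an outward normal.

solid part
  facet normal 0.0000 0.0000 -1.0000
    outer loop
      vertex 24.000 5.000 0.000
      vertex 24.000 0.000 0.000
      vertex 0.000 0.000 0.000
    endloop
  endfacet
  facet normal 0.0000 0.0000 -1.0000
    outer loop
      vertex 10.000 5.000 0.000
      vertex 24.000 5.000 0.000
      vertex 0.000 0.000 0.000
    endloop
  endfacet
  facet normal 0.0000 0.0000 -1.0000
    outer loop
      vertex 10.000 19.000 0.000
      vertex 10.000 5.000 0.000
      vertex 0.000 0.000 0.000
    endloop
  endfacet
  facet normal 0.0000 0.0000 -1.0000
    outer loop
      vertex 0.000 19.000 0.000
      vertex 10.000 19.000 0.000
      vertex 0.000 0.000 0.000
    endloop
  endfacet
  facet normal 0.0000 0.0000 1.0000
    outer loop
      vertex 0.000 0.000 15.000
      vertex 24.000 0.000 15.000
      vertex 24.000 5.000 15.000
    endloop
  endfacet
  facet normal 0.0000 0.0000 1.0000
    outer loop
      vertex 0.000 0.000 15.000
      vertex 24.000 5.000 15.000
      vertex 10.000 5.000 15.000
    endloop
  endfacet
  facet normal 0.0000 0.0000 1.0000
    outer loop
      vertex 0.000 0.000 15.000
      vertex 10.000 5.000 15.000
      vertex 10.000 19.000 15.000
    endloop
  endfacet
  facet normal 0.0000 0.0000 1.0000
    outer loop
      vertex 0.000 0.000 15.000
      vertex 10.000 19.000 15.000
      vertex 0.000 19.000 15.000
    endloop
  endfacet
  facet normal 0.0000 -1.0000 0.0000
    outer loop
      vertex 0.000 0.000 0.000
      vertex 24.000 0.000 0.000
      vertex 24.000 0.000 15.000
    endloop
  endfacet
  facet normal 0.0000 -1.0000 0.0000
    outer loop
      vertex 0.000 0.000 0.000
      vertex 24.000 0.000 15.000
      vertex 0.000 0.000 15.000
    endloop
  endfacet
  facet normal 1.0000 0.0000 0.0000
    outer loop
      vertex 24.000 0.000 0.000
      vertex 24.000 5.000 0.000
      vertex 24.000 5.000 15.000
    endloop
  endfacet
  facet normal 1.0000 0.0000 0.0000
    outer loop
      vertex 24.000 0.000 0.000
      vertex 24.000 5.000 15.000
      vertex 24.000 0.000 15.000
    endloop
  endfacet
  facet normal 0.0000 1.0000 0.0000
    outer loop
      vertex 24.000 5.000 0.000
      vertex 10.000 5.000 0.000
      vertex 10.000 5.000 15.000
    endloop
  endfacet
  facet normal 0.0000 1.0000 0.0000
    outer loop
      vertex 24.000 5.000 0.000
      vertex 10.000 5.000 15.000
      vertex 24.000 5.000 15.000
    endloop
  endfacet
  facet normal 1.0000 0.0000 0.0000
    outer loop
      vertex 10.000 5.000 0.000
      vertex 10.000 19.000 0.000
      vertex 10.000 19.000 15.000
    endloop
  endfacet
  facet normal 1.0000 0.0000 0.0000
    outer loop
      vertex 10.000 5.000 0.000
      vertex 10.000 19.000 15.000
      vertex 10.000 5.000 15.000
    endloop
  endfacet
  facet normal 0.0000 1.0000 0.0000
    outer loop
      vertex 10.000 19.000 0.000
      vertex 0.000 19.000 0.000
      vertex 0.000 19.000 15.000
    endloop
  endfacet
  facet normal 0.0000 1.0000 0.0000
    outer loop
      vertex 10.000 19.000 0.000
      vertex 0.000 19.000 15.000
      vertex 10.000 19.000 15.000
    endloop
  endfacet
  facet normal -1.0000 0.0000 0.0000
    outer loop
      vertex 0.000 19.000 0.000
      vertex 0.000 0.000 0.000
      vertex 0.000 0.000 15.000
    endloop
  endfacet
  facet normal -1.0000 0.0000 0.0000
    outer loop
      vertex 0.000 19.000 0.000
      vertex 0.000 0.000 15.000
      vertex 0.000 19.000 15.000
    endloop
  endfacet
endsolid part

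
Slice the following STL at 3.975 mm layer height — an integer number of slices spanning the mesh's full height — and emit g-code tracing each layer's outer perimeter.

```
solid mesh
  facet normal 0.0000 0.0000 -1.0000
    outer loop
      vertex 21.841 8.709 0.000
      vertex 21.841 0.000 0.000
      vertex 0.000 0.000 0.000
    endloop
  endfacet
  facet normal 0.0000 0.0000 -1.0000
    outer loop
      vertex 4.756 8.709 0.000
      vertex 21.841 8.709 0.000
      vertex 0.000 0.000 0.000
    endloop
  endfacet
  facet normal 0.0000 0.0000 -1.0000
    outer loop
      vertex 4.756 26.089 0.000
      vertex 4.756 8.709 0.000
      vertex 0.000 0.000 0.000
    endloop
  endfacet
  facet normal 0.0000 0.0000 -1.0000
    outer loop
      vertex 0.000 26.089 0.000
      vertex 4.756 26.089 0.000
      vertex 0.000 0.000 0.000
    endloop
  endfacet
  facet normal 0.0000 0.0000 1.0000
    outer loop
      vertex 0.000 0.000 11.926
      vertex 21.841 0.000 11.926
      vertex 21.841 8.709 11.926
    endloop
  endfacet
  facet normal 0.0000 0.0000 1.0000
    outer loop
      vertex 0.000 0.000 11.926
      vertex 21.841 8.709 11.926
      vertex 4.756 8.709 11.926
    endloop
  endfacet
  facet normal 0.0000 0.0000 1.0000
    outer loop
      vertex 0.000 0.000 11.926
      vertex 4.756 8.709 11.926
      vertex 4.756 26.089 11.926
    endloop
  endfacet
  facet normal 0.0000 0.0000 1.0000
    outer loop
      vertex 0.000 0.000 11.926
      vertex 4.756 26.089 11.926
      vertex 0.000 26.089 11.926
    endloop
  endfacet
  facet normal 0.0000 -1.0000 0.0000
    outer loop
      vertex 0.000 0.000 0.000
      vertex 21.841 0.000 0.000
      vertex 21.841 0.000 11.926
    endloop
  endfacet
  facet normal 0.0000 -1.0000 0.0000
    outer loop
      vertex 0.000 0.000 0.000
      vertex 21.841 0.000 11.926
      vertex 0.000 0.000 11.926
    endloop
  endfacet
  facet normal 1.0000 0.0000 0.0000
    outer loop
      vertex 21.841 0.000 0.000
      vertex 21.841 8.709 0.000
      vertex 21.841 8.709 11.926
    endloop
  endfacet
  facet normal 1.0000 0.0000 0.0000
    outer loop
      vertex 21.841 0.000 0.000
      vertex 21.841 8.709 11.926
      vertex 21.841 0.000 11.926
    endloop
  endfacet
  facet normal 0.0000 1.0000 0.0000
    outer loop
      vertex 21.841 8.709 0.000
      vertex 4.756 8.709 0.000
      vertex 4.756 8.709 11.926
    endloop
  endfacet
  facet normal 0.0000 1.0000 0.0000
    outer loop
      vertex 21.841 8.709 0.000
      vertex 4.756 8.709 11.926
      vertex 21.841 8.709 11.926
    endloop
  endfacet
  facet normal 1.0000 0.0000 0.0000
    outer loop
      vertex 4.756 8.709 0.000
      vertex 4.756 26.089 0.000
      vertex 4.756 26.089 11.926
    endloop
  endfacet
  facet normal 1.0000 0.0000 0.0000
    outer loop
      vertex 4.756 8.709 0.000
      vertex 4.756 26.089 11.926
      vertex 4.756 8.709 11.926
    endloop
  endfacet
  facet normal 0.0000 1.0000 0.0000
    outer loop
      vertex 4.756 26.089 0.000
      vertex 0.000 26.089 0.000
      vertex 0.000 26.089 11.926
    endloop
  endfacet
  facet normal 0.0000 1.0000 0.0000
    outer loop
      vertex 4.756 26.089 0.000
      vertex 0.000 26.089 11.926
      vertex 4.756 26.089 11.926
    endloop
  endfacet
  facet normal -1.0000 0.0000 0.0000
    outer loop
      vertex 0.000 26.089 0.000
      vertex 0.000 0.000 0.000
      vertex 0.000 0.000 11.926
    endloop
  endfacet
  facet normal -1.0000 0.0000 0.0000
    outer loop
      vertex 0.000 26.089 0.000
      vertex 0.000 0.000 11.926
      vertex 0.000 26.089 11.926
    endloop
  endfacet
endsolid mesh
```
; perimeter-only toolpath
G21 ; units = mm
G90 ; absolute positioning
G28 ; home
; layer 1
G0 Z3.975
G0 X0.000 Y0.000
G1 X21.841 Y0.000
G1 X21.841 Y8.709
G1 X4.756 Y8.709
G1 X4.756 Y26.089
G1 X0.000 Y26.089
G1 X0.000 Y0.000
; layer 2
G0 Z7.951
G0 X0.000 Y0.000
G1 X21.841 Y0.000
G1 X21.841 Y8.709
G1 X4.756 Y8.709
G1 X4.756 Y26.089
G1 X0.000 Y26.089
G1 X0.000 Y0.000
; layer 3
G0 Z11.926
G0 X0.000 Y0.000
G1 X21.841 Y0.000
G1 X21.841 Y8.709
G1 X4.756 Y8.709
G1 X4.756 Y26.089
G1 X0.000 Y26.089
G1 X0.000 Y0.000
M2 ; end

The solid is an L-shaped prism: outer 21.8 × 26.1 mm, arm thicknesses ≈ 8.71 mm (horizontal) and 4.76 mm (vertical), extruded 11.9 mm in z. Slicing at Δz = 3.975 mm — 3 equal slices spanning the solid's height, so layer i sits at z = i·h/3 — gives 3 non-empty perimeters. Each is a 6-segment closed polygon; G0 lifts to the layer z and rapids to the start vertex, then G1 traces the edges.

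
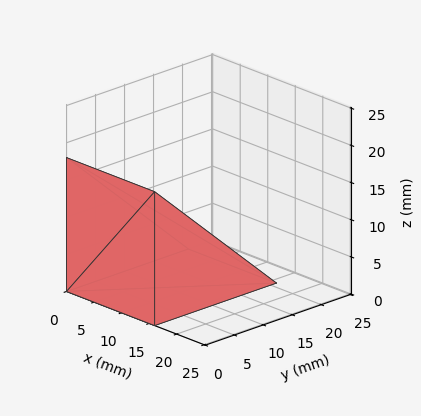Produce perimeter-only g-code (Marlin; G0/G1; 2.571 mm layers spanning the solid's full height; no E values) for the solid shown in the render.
Reading the render: the shape is a wedge (ramp): 16 × 21 mm base, rising to 18 mm along the y=0 edge and sloping linearly to z=0 at y=21 (dimensions read to the nearest mm from the axis ticks). For the g-code, the solid's height is divided into equal slices at the stated Δz and each level perimeter traced with G1 moves after a G0 lift.

; perimeter-only toolpath
G21 ; units = mm
G90 ; absolute positioning
G28 ; home
; layer 1
G0 Z2.571
G0 X0.000 Y0.000
G1 X16.000 Y0.000
G1 X16.000 Y18.000
G1 X0.000 Y18.000
G1 X0.000 Y0.000
; layer 2
G0 Z5.143
G0 X0.000 Y0.000
G1 X16.000 Y0.000
G1 X16.000 Y15.000
G1 X0.000 Y15.000
G1 X0.000 Y0.000
; layer 3
G0 Z7.714
G0 X0.000 Y0.000
G1 X16.000 Y0.000
G1 X16.000 Y12.000
G1 X0.000 Y12.000
G1 X0.000 Y0.000
; layer 4
G0 Z10.286
G0 X0.000 Y0.000
G1 X16.000 Y0.000
G1 X16.000 Y9.000
G1 X0.000 Y9.000
G1 X0.000 Y0.000
; layer 5
G0 Z12.857
G0 X0.000 Y0.000
G1 X16.000 Y0.000
G1 X16.000 Y6.000
G1 X0.000 Y6.000
G1 X0.000 Y0.000
; layer 6
G0 Z15.429
G0 X0.000 Y0.000
G1 X16.000 Y0.000
G1 X16.000 Y3.000
G1 X0.000 Y3.000
G1 X0.000 Y0.000
M2 ; end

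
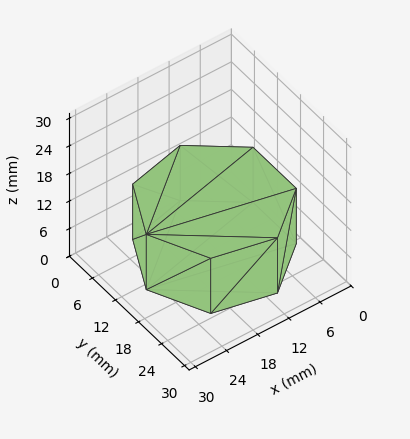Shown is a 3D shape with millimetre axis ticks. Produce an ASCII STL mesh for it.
Reading the render: the shape is a regular 7-sided prism (a cylinder approximated with 7 flat sides), circumscribed radius ≈ 13 mm, height ≈ 12 mm (dimensions read to the nearest mm from the axis ticks). For the STL, each face is triangulated and given an outward normal.

solid part
  facet normal 0.0000 0.0000 -1.0000
    outer loop
      vertex 10.107 25.674 0.000
      vertex 21.105 23.164 0.000
      vertex 26.000 13.000 0.000
    endloop
  endfacet
  facet normal 0.0000 0.0000 -1.0000
    outer loop
      vertex 1.287 18.640 0.000
      vertex 10.107 25.674 0.000
      vertex 26.000 13.000 0.000
    endloop
  endfacet
  facet normal 0.0000 0.0000 -1.0000
    outer loop
      vertex 1.287 7.360 0.000
      vertex 1.287 18.640 0.000
      vertex 26.000 13.000 0.000
    endloop
  endfacet
  facet normal 0.0000 0.0000 -1.0000
    outer loop
      vertex 10.107 0.326 0.000
      vertex 1.287 7.360 0.000
      vertex 26.000 13.000 0.000
    endloop
  endfacet
  facet normal 0.0000 0.0000 -1.0000
    outer loop
      vertex 21.105 2.836 0.000
      vertex 10.107 0.326 0.000
      vertex 26.000 13.000 0.000
    endloop
  endfacet
  facet normal 0.0000 0.0000 1.0000
    outer loop
      vertex 26.000 13.000 12.000
      vertex 21.105 23.164 12.000
      vertex 10.107 25.674 12.000
    endloop
  endfacet
  facet normal 0.0000 0.0000 1.0000
    outer loop
      vertex 26.000 13.000 12.000
      vertex 10.107 25.674 12.000
      vertex 1.287 18.640 12.000
    endloop
  endfacet
  facet normal 0.0000 0.0000 1.0000
    outer loop
      vertex 26.000 13.000 12.000
      vertex 1.287 18.640 12.000
      vertex 1.287 7.360 12.000
    endloop
  endfacet
  facet normal 0.0000 0.0000 1.0000
    outer loop
      vertex 26.000 13.000 12.000
      vertex 1.287 7.360 12.000
      vertex 10.107 0.326 12.000
    endloop
  endfacet
  facet normal 0.0000 0.0000 1.0000
    outer loop
      vertex 26.000 13.000 12.000
      vertex 10.107 0.326 12.000
      vertex 21.105 2.836 12.000
    endloop
  endfacet
  facet normal 0.9010 0.4339 0.0000
    outer loop
      vertex 26.000 13.000 0.000
      vertex 21.105 23.164 0.000
      vertex 21.105 23.164 12.000
    endloop
  endfacet
  facet normal 0.9010 0.4339 0.0000
    outer loop
      vertex 26.000 13.000 0.000
      vertex 21.105 23.164 12.000
      vertex 26.000 13.000 12.000
    endloop
  endfacet
  facet normal 0.2225 0.9749 0.0000
    outer loop
      vertex 21.105 23.164 0.000
      vertex 10.107 25.674 0.000
      vertex 10.107 25.674 12.000
    endloop
  endfacet
  facet normal 0.2225 0.9749 0.0000
    outer loop
      vertex 21.105 23.164 0.000
      vertex 10.107 25.674 12.000
      vertex 21.105 23.164 12.000
    endloop
  endfacet
  facet normal -0.6235 0.7818 0.0000
    outer loop
      vertex 10.107 25.674 0.000
      vertex 1.287 18.640 0.000
      vertex 1.287 18.640 12.000
    endloop
  endfacet
  facet normal -0.6235 0.7818 0.0000
    outer loop
      vertex 10.107 25.674 0.000
      vertex 1.287 18.640 12.000
      vertex 10.107 25.674 12.000
    endloop
  endfacet
  facet normal -1.0000 0.0000 0.0000
    outer loop
      vertex 1.287 18.640 0.000
      vertex 1.287 7.360 0.000
      vertex 1.287 7.360 12.000
    endloop
  endfacet
  facet normal -1.0000 0.0000 0.0000
    outer loop
      vertex 1.287 18.640 0.000
      vertex 1.287 7.360 12.000
      vertex 1.287 18.640 12.000
    endloop
  endfacet
  facet normal -0.6235 -0.7818 0.0000
    outer loop
      vertex 1.287 7.360 0.000
      vertex 10.107 0.326 0.000
      vertex 10.107 0.326 12.000
    endloop
  endfacet
  facet normal -0.6235 -0.7818 0.0000
    outer loop
      vertex 1.287 7.360 0.000
      vertex 10.107 0.326 12.000
      vertex 1.287 7.360 12.000
    endloop
  endfacet
  facet normal 0.2225 -0.9749 0.0000
    outer loop
      vertex 10.107 0.326 0.000
      vertex 21.105 2.836 0.000
      vertex 21.105 2.836 12.000
    endloop
  endfacet
  facet normal 0.2225 -0.9749 0.0000
    outer loop
      vertex 10.107 0.326 0.000
      vertex 21.105 2.836 12.000
      vertex 10.107 0.326 12.000
    endloop
  endfacet
  facet normal 0.9010 -0.4339 0.0000
    outer loop
      vertex 21.105 2.836 0.000
      vertex 26.000 13.000 0.000
      vertex 26.000 13.000 12.000
    endloop
  endfacet
  facet normal 0.9010 -0.4339 0.0000
    outer loop
      vertex 21.105 2.836 0.000
      vertex 26.000 13.000 12.000
      vertex 21.105 2.836 12.000
    endloop
  endfacet
endsolid part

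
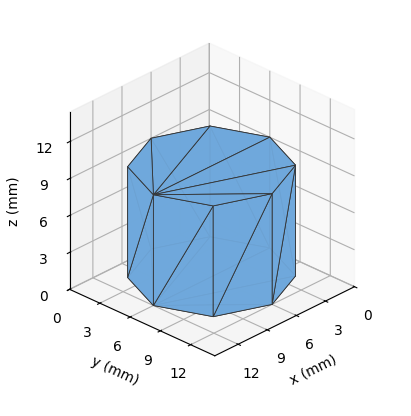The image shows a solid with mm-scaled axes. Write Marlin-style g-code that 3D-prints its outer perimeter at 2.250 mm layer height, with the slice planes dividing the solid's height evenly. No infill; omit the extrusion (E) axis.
Reading the render: the shape is a regular 8-sided prism (a cylinder approximated with 8 flat sides), circumscribed radius ≈ 6 mm, height ≈ 9 mm (dimensions read to the nearest mm from the axis ticks). For the g-code, the solid's height is divided into equal slices at the stated Δz and each level perimeter traced with G1 moves after a G0 lift.

; perimeter-only toolpath
G21 ; units = mm
G90 ; absolute positioning
G28 ; home
; layer 1
G0 Z2.250
G0 X12.000 Y6.000
G1 X10.243 Y10.243
G1 X6.000 Y12.000
G1 X1.757 Y10.243
G1 X0.000 Y6.000
G1 X1.757 Y1.757
G1 X6.000 Y0.000
G1 X10.243 Y1.757
G1 X12.000 Y6.000
; layer 2
G0 Z4.500
G0 X12.000 Y6.000
G1 X10.243 Y10.243
G1 X6.000 Y12.000
G1 X1.757 Y10.243
G1 X0.000 Y6.000
G1 X1.757 Y1.757
G1 X6.000 Y0.000
G1 X10.243 Y1.757
G1 X12.000 Y6.000
; layer 3
G0 Z6.750
G0 X12.000 Y6.000
G1 X10.243 Y10.243
G1 X6.000 Y12.000
G1 X1.757 Y10.243
G1 X0.000 Y6.000
G1 X1.757 Y1.757
G1 X6.000 Y0.000
G1 X10.243 Y1.757
G1 X12.000 Y6.000
; layer 4
G0 Z9.000
G0 X12.000 Y6.000
G1 X10.243 Y10.243
G1 X6.000 Y12.000
G1 X1.757 Y10.243
G1 X0.000 Y6.000
G1 X1.757 Y1.757
G1 X6.000 Y0.000
G1 X10.243 Y1.757
G1 X12.000 Y6.000
M2 ; end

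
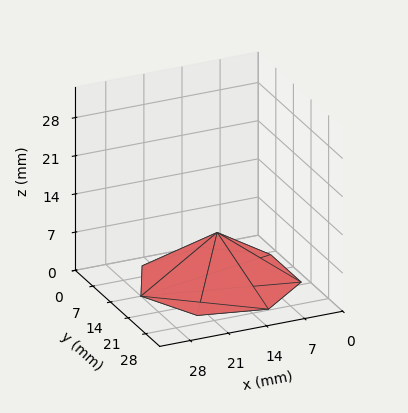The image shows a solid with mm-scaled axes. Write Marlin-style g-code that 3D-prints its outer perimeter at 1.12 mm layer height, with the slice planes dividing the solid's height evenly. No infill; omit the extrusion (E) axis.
Reading the render: the shape is a regular 7-sided pyramid, base circumscribed radius ≈ 14 mm, apex at z ≈ 9 mm (dimensions read to the nearest mm from the axis ticks). For the g-code, the solid's height is divided into equal slices at the stated Δz and each level perimeter traced with G1 moves after a G0 lift.

; perimeter-only toolpath
G21 ; units = mm
G90 ; absolute positioning
G28 ; home
; layer 1
G0 Z1.12
G0 X26.25 Y14.00
G1 X21.64 Y23.58
G1 X11.27 Y25.94
G1 X2.97 Y19.31
G1 X2.97 Y8.69
G1 X11.27 Y2.06
G1 X21.64 Y4.42
G1 X26.25 Y14.00
; layer 2
G0 Z2.25
G0 X24.50 Y14.00
G1 X20.55 Y22.21
G1 X11.66 Y24.24
G1 X4.54 Y18.55
G1 X4.54 Y9.45
G1 X11.66 Y3.76
G1 X20.55 Y5.79
G1 X24.50 Y14.00
; layer 3
G0 Z3.38
G0 X22.75 Y14.00
G1 X19.46 Y20.84
G1 X12.05 Y22.53
G1 X6.12 Y17.79
G1 X6.12 Y10.21
G1 X12.05 Y5.47
G1 X19.46 Y7.16
G1 X22.75 Y14.00
; layer 4
G0 Z4.50
G0 X21.00 Y14.00
G1 X18.37 Y19.48
G1 X12.44 Y20.82
G1 X7.70 Y17.04
G1 X7.70 Y10.96
G1 X12.44 Y7.17
G1 X18.37 Y8.53
G1 X21.00 Y14.00
; layer 5
G0 Z5.62
G0 X19.25 Y14.00
G1 X17.27 Y18.11
G1 X12.83 Y19.12
G1 X9.27 Y16.28
G1 X9.27 Y11.72
G1 X12.83 Y8.88
G1 X17.27 Y9.89
G1 X19.25 Y14.00
; layer 6
G0 Z6.75
G0 X17.50 Y14.00
G1 X16.18 Y16.74
G1 X13.22 Y17.41
G1 X10.85 Y15.52
G1 X10.85 Y12.48
G1 X13.22 Y10.59
G1 X16.18 Y11.26
G1 X17.50 Y14.00
; layer 7
G0 Z7.88
G0 X15.75 Y14.00
G1 X15.09 Y15.37
G1 X13.61 Y15.71
G1 X12.42 Y14.76
G1 X12.42 Y13.24
G1 X13.61 Y12.29
G1 X15.09 Y12.63
G1 X15.75 Y14.00
M2 ; end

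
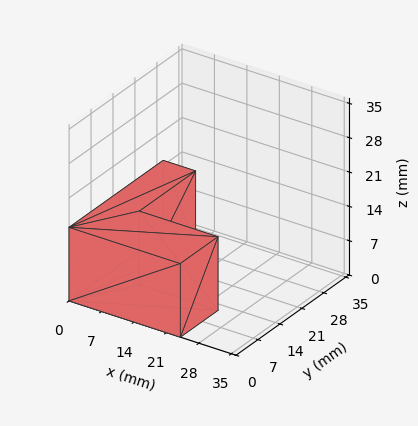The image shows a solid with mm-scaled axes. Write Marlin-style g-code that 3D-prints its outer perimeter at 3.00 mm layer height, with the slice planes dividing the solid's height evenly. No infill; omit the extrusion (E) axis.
Reading the render: the shape is an L-shaped prism: outer 24 × 30 mm, arm thicknesses ≈ 12 mm (horizontal) and 7 mm (vertical), extruded 15 mm in z (dimensions read to the nearest mm from the axis ticks). For the g-code, the solid's height is divided into equal slices at the stated Δz and each level perimeter traced with G1 moves after a G0 lift.

; perimeter-only toolpath
G21 ; units = mm
G90 ; absolute positioning
G28 ; home
; layer 1
G0 Z3.00
G0 X0.00 Y0.00
G1 X24.00 Y0.00
G1 X24.00 Y12.00
G1 X7.00 Y12.00
G1 X7.00 Y30.00
G1 X0.00 Y30.00
G1 X0.00 Y0.00
; layer 2
G0 Z6.00
G0 X0.00 Y0.00
G1 X24.00 Y0.00
G1 X24.00 Y12.00
G1 X7.00 Y12.00
G1 X7.00 Y30.00
G1 X0.00 Y30.00
G1 X0.00 Y0.00
; layer 3
G0 Z9.00
G0 X0.00 Y0.00
G1 X24.00 Y0.00
G1 X24.00 Y12.00
G1 X7.00 Y12.00
G1 X7.00 Y30.00
G1 X0.00 Y30.00
G1 X0.00 Y0.00
; layer 4
G0 Z12.00
G0 X0.00 Y0.00
G1 X24.00 Y0.00
G1 X24.00 Y12.00
G1 X7.00 Y12.00
G1 X7.00 Y30.00
G1 X0.00 Y30.00
G1 X0.00 Y0.00
; layer 5
G0 Z15.00
G0 X0.00 Y0.00
G1 X24.00 Y0.00
G1 X24.00 Y12.00
G1 X7.00 Y12.00
G1 X7.00 Y30.00
G1 X0.00 Y30.00
G1 X0.00 Y0.00
M2 ; end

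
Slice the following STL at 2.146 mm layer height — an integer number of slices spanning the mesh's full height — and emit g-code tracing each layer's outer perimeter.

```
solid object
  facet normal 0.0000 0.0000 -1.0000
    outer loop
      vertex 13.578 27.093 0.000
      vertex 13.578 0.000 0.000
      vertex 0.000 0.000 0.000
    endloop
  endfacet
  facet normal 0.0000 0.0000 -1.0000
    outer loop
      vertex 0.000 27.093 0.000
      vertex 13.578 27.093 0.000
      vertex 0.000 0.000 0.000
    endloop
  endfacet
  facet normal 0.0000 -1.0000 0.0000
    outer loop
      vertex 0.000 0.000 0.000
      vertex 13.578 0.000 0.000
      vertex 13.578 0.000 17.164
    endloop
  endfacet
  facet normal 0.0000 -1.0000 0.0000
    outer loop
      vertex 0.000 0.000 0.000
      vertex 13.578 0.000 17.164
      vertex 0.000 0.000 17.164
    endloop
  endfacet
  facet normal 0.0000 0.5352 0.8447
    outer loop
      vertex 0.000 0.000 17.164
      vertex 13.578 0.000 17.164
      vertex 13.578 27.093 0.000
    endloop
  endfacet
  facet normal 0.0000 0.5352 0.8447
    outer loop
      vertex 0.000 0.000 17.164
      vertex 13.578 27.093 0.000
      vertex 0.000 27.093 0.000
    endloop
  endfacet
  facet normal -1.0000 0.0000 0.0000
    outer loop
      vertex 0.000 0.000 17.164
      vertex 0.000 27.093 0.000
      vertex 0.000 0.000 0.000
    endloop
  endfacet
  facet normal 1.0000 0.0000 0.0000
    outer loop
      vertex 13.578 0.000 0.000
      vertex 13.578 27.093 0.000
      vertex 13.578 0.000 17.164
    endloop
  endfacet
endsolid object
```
; perimeter-only toolpath
G21 ; units = mm
G90 ; absolute positioning
G28 ; home
; layer 1
G0 Z2.146
G0 X0.000 Y0.000
G1 X13.578 Y0.000
G1 X13.578 Y23.706
G1 X0.000 Y23.706
G1 X0.000 Y0.000
; layer 2
G0 Z4.291
G0 X0.000 Y0.000
G1 X13.578 Y0.000
G1 X13.578 Y20.320
G1 X0.000 Y20.320
G1 X0.000 Y0.000
; layer 3
G0 Z6.437
G0 X0.000 Y0.000
G1 X13.578 Y0.000
G1 X13.578 Y16.933
G1 X0.000 Y16.933
G1 X0.000 Y0.000
; layer 4
G0 Z8.582
G0 X0.000 Y0.000
G1 X13.578 Y0.000
G1 X13.578 Y13.546
G1 X0.000 Y13.546
G1 X0.000 Y0.000
; layer 5
G0 Z10.728
G0 X0.000 Y0.000
G1 X13.578 Y0.000
G1 X13.578 Y10.160
G1 X0.000 Y10.160
G1 X0.000 Y0.000
; layer 6
G0 Z12.873
G0 X0.000 Y0.000
G1 X13.578 Y0.000
G1 X13.578 Y6.773
G1 X0.000 Y6.773
G1 X0.000 Y0.000
; layer 7
G0 Z15.019
G0 X0.000 Y0.000
G1 X13.578 Y0.000
G1 X13.578 Y3.387
G1 X0.000 Y3.387
G1 X0.000 Y0.000
M2 ; end

The solid is a wedge (ramp): 13.6 × 27.1 mm base, rising to 17.2 mm along the y=0 edge and sloping linearly to z=0 at y=27.1. Slicing at Δz = 2.146 mm — 8 equal slices spanning the solid's height, so layer i sits at z = i·h/8 — gives 7 non-empty perimeters. Each is a 4-segment closed polygon; G0 lifts to the layer z and rapids to the start vertex, then G1 traces the edges. The cross-section shrinks linearly with z (the slice at the apex is degenerate and omitted).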